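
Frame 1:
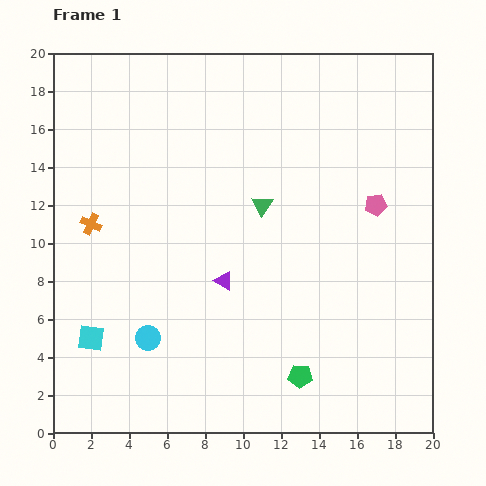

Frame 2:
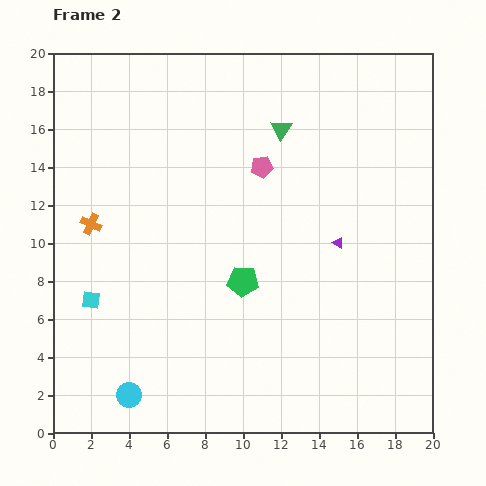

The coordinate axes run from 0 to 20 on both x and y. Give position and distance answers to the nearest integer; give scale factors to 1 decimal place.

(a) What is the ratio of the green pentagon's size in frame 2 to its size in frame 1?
1.3×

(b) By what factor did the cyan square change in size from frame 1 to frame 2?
0.7×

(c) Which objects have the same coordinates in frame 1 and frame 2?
the orange cross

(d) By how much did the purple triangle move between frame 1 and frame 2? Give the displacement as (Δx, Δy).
(6, 2)

The purple triangle was at (9, 8) in frame 1 and (15, 10) in frame 2.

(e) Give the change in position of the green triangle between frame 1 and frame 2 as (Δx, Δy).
(1, 4)

The green triangle was at (11, 12) in frame 1 and (12, 16) in frame 2.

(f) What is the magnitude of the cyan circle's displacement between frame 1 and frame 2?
3

The cyan circle moved from (5, 5) to (4, 2), a distance of √(1² + 3²) ≈ 3.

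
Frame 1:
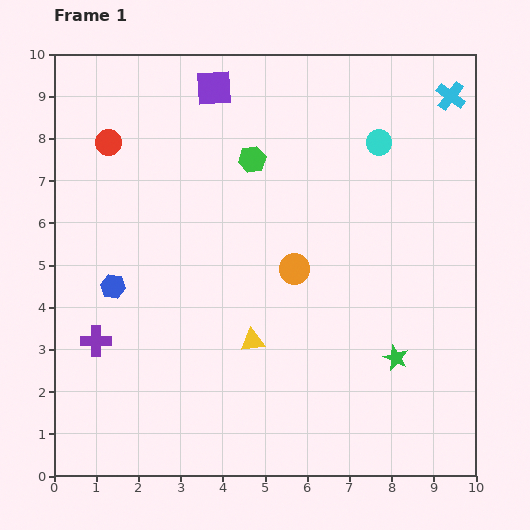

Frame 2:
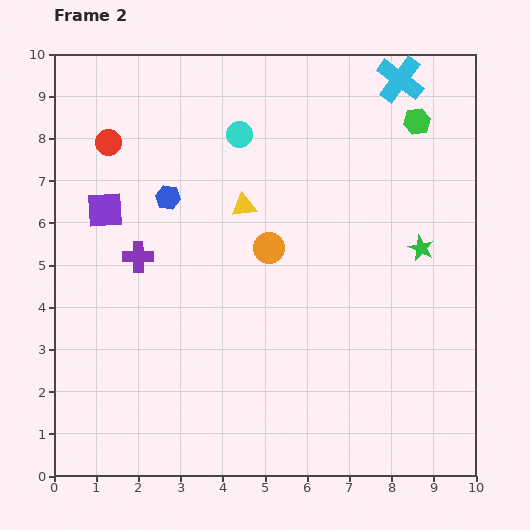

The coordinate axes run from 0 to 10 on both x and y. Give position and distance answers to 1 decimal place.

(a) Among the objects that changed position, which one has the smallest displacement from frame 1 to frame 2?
the orange circle

(moved 0.8)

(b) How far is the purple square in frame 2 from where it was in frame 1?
3.9

The purple square moved from (3.8, 9.2) to (1.2, 6.3), a distance of √(2.6² + 2.9²) ≈ 3.9.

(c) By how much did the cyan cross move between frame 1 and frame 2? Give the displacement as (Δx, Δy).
(-1.2, 0.4)

The cyan cross was at (9.4, 9.0) in frame 1 and (8.2, 9.4) in frame 2.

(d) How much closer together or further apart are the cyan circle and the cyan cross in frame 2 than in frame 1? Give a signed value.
+2.0

Distance in frame 1: 2.0. Distance in frame 2: 4.0.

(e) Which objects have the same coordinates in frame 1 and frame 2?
the red circle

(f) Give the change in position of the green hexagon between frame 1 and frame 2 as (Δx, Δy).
(3.9, 0.9)

The green hexagon was at (4.7, 7.5) in frame 1 and (8.6, 8.4) in frame 2.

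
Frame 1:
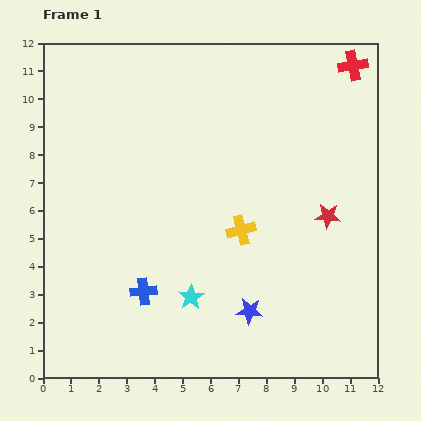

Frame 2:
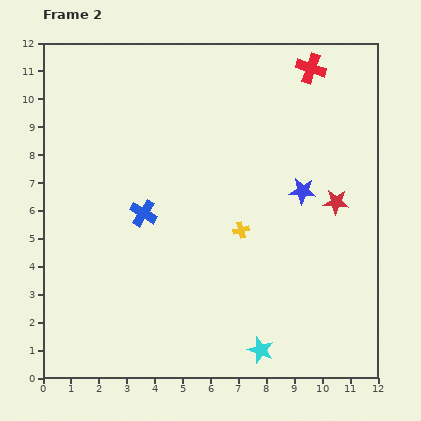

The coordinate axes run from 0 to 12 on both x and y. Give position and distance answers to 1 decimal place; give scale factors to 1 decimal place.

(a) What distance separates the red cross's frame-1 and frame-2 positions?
1.5

The red cross moved from (11.1, 11.2) to (9.6, 11.1), a distance of √(1.5² + 0.1²) ≈ 1.5.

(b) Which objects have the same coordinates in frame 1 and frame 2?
the yellow cross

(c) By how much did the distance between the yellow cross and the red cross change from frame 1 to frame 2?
-0.8

Distance in frame 1: 7.1. Distance in frame 2: 6.3.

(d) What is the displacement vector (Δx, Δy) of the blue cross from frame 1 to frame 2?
(0.0, 2.8)

The blue cross was at (3.6, 3.1) in frame 1 and (3.6, 5.9) in frame 2.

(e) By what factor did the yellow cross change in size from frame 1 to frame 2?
0.6×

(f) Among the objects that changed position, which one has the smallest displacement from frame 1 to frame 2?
the red star

(moved 0.6)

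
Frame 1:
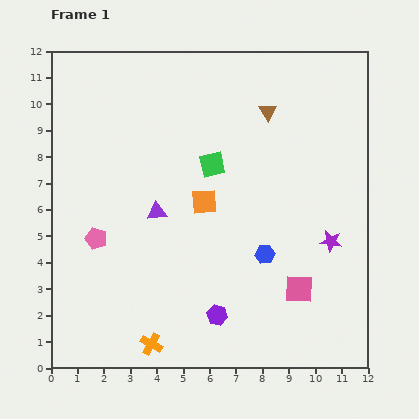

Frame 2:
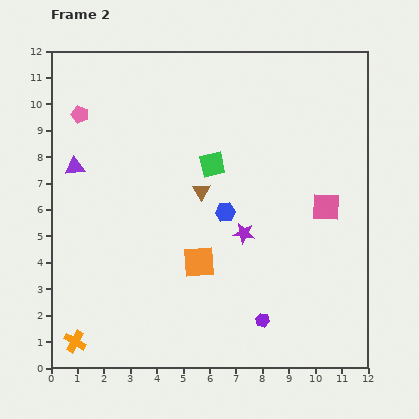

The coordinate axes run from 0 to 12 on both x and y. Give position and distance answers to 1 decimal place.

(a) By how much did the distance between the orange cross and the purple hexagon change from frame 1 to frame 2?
+4.4

Distance in frame 1: 2.7. Distance in frame 2: 7.1.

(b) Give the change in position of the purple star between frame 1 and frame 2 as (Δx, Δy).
(-3.3, 0.3)

The purple star was at (10.6, 4.8) in frame 1 and (7.3, 5.1) in frame 2.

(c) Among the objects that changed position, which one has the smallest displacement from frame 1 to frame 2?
the purple hexagon

(moved 1.7)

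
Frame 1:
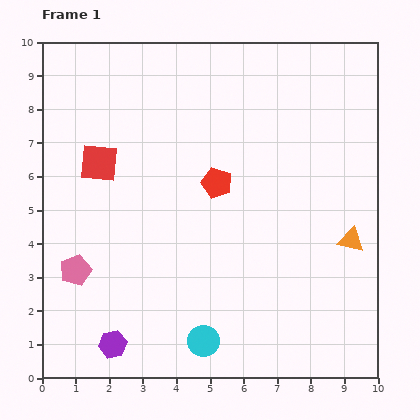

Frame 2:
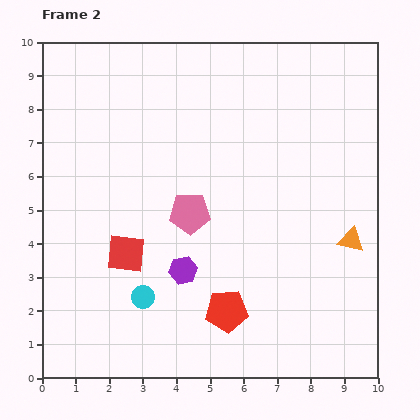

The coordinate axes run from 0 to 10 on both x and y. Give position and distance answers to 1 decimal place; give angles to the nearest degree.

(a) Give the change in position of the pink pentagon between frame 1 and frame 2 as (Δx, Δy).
(3.4, 1.7)

The pink pentagon was at (1.0, 3.2) in frame 1 and (4.4, 4.9) in frame 2.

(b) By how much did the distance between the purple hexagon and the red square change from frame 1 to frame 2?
-3.6

Distance in frame 1: 5.4. Distance in frame 2: 1.8.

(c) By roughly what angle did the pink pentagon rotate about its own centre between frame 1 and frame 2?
20° clockwise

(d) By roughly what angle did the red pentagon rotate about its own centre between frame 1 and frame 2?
23° counter-clockwise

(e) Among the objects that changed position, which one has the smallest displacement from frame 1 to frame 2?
the cyan circle

(moved 2.2)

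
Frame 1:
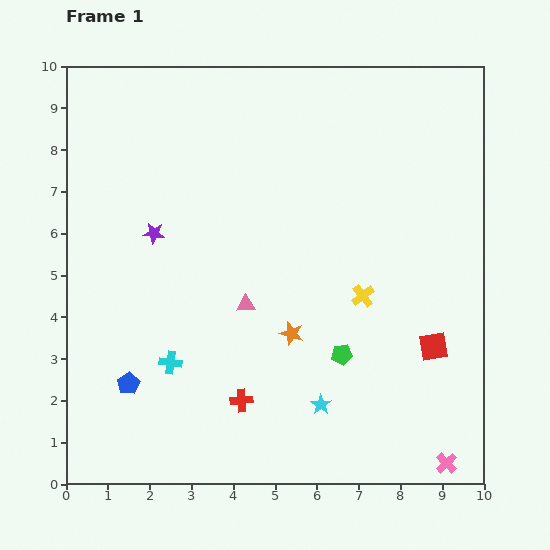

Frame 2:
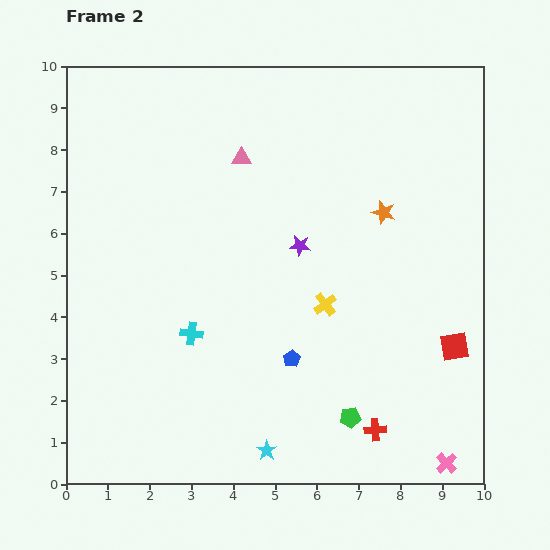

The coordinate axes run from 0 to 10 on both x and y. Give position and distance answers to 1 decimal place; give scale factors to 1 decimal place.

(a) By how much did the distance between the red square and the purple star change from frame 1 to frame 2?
-2.8

Distance in frame 1: 7.2. Distance in frame 2: 4.4.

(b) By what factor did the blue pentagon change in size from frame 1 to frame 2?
0.8×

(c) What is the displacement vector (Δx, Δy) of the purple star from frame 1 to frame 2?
(3.5, -0.3)

The purple star was at (2.1, 6.0) in frame 1 and (5.6, 5.7) in frame 2.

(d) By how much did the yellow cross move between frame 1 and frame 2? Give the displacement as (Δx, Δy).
(-0.9, -0.2)

The yellow cross was at (7.1, 4.5) in frame 1 and (6.2, 4.3) in frame 2.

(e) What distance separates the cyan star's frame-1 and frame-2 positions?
1.7

The cyan star moved from (6.1, 1.9) to (4.8, 0.8), a distance of √(1.3² + 1.1²) ≈ 1.7.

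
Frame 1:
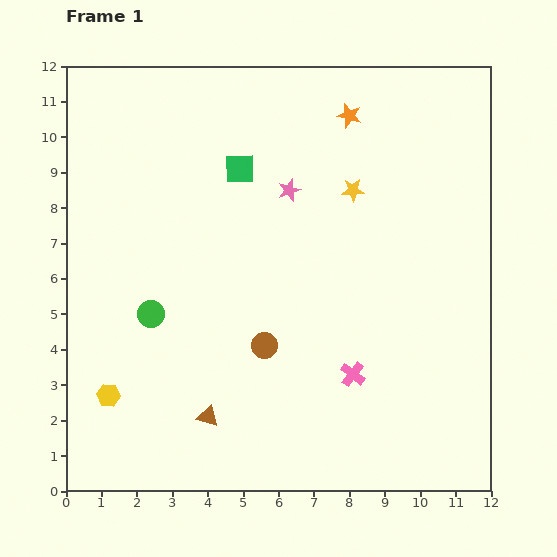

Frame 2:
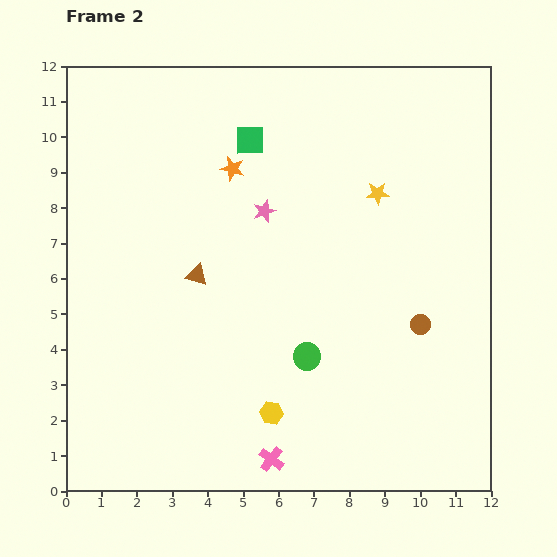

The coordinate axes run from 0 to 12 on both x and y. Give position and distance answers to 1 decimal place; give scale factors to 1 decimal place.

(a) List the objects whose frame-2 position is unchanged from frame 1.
none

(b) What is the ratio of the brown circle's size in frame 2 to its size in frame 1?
0.8×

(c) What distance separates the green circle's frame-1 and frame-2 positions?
4.6

The green circle moved from (2.4, 5.0) to (6.8, 3.8), a distance of √(4.4² + 1.2²) ≈ 4.6.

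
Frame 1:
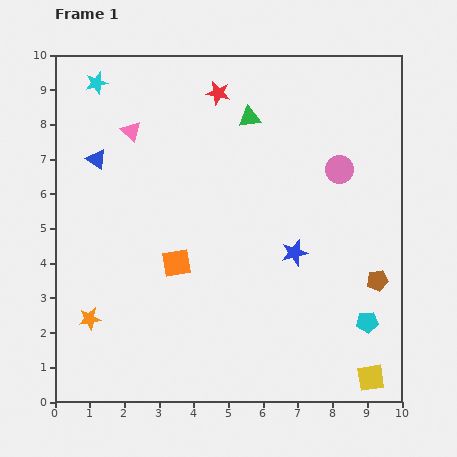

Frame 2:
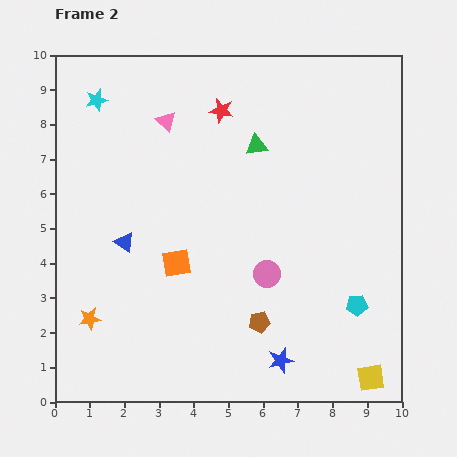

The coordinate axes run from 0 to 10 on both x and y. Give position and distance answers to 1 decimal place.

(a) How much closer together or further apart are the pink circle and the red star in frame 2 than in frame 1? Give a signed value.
+0.8

Distance in frame 1: 4.1. Distance in frame 2: 4.9.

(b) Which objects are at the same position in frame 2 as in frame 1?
the orange star, the yellow square, the orange square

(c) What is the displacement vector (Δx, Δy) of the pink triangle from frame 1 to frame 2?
(1.0, 0.3)

The pink triangle was at (2.2, 7.8) in frame 1 and (3.2, 8.1) in frame 2.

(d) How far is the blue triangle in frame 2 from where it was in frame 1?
2.5

The blue triangle moved from (1.2, 7.0) to (2.0, 4.6), a distance of √(0.8² + 2.4²) ≈ 2.5.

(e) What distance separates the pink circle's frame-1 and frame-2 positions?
3.7

The pink circle moved from (8.2, 6.7) to (6.1, 3.7), a distance of √(2.1² + 3.0²) ≈ 3.7.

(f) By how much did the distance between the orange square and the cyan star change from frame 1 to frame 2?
-0.5

Distance in frame 1: 5.7. Distance in frame 2: 5.2.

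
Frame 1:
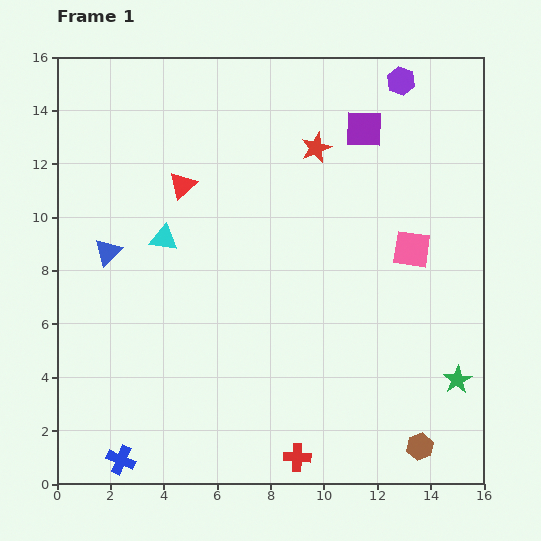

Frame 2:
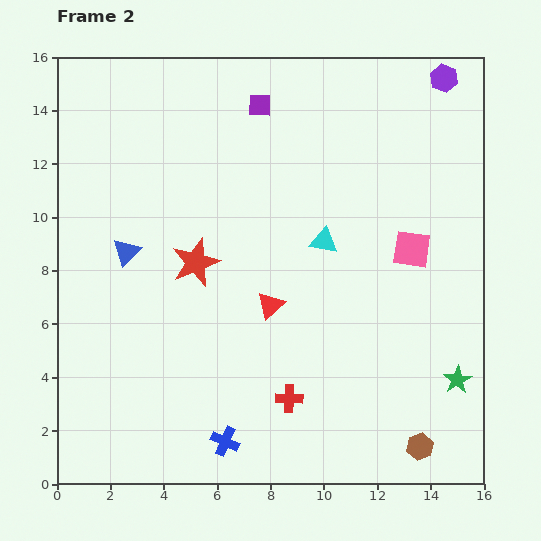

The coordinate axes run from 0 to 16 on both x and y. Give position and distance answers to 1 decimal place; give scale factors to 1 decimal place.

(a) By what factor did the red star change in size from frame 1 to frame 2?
1.6×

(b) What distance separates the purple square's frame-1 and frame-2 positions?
4.0

The purple square moved from (11.5, 13.3) to (7.6, 14.2), a distance of √(3.9² + 0.9²) ≈ 4.0.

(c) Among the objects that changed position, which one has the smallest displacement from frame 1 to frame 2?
the blue triangle

(moved 0.7)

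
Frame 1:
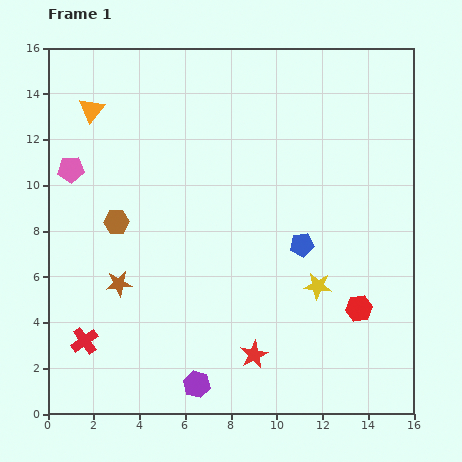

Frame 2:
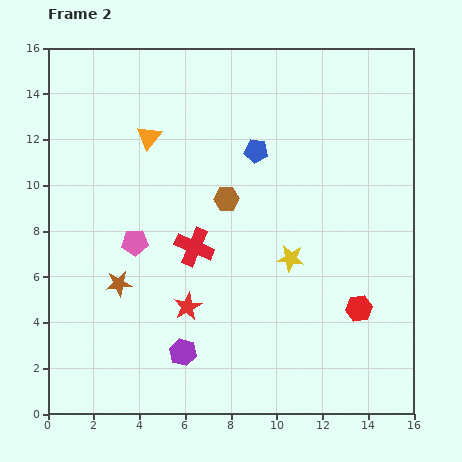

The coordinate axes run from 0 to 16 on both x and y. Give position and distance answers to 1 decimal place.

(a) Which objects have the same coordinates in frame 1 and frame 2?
the brown star, the red hexagon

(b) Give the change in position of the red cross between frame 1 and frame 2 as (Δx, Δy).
(4.8, 4.1)

The red cross was at (1.6, 3.2) in frame 1 and (6.4, 7.3) in frame 2.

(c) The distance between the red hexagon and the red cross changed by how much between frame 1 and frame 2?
-4.4

Distance in frame 1: 12.1. Distance in frame 2: 7.7.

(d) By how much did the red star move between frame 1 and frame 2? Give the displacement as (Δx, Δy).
(-2.9, 2.1)

The red star was at (9.0, 2.6) in frame 1 and (6.1, 4.7) in frame 2.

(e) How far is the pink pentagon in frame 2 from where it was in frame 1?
4.3

The pink pentagon moved from (1.0, 10.7) to (3.8, 7.5), a distance of √(2.8² + 3.2²) ≈ 4.3.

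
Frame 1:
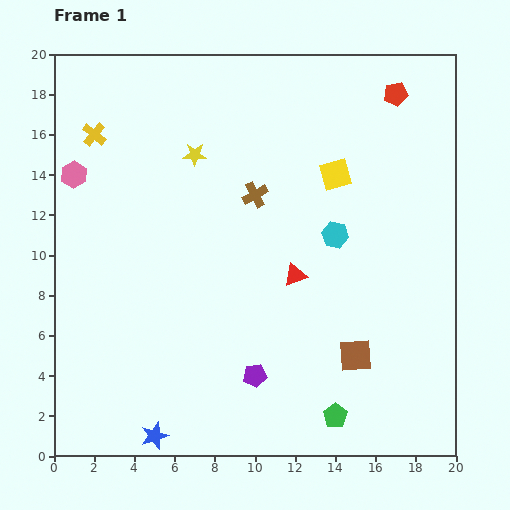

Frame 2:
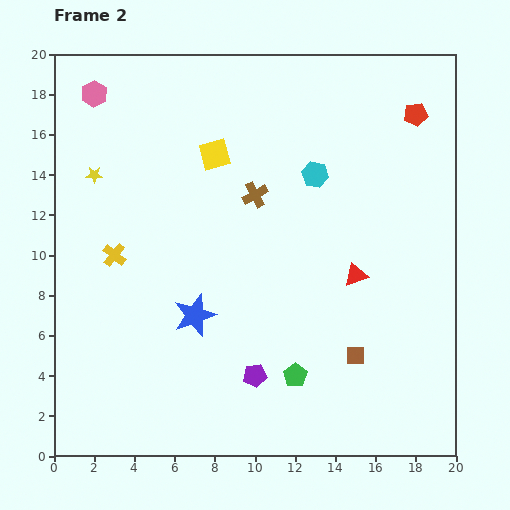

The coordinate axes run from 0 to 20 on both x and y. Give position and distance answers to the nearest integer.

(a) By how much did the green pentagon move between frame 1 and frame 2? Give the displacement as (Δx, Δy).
(-2, 2)

The green pentagon was at (14, 2) in frame 1 and (12, 4) in frame 2.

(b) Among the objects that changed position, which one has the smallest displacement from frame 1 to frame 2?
the red pentagon

(moved 1)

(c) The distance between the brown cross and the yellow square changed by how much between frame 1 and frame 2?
-1

Distance in frame 1: 4. Distance in frame 2: 3.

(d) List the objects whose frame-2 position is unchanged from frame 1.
the brown square, the purple pentagon, the brown cross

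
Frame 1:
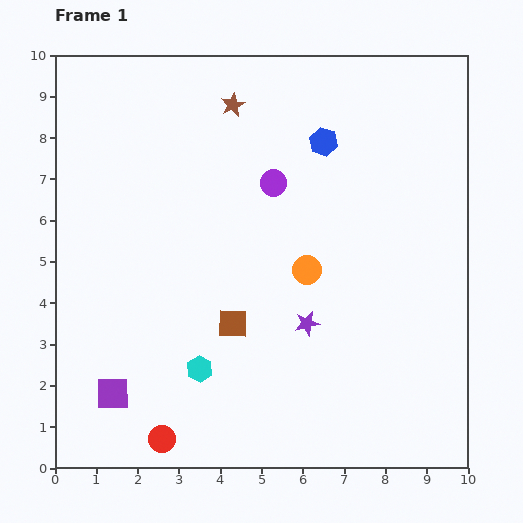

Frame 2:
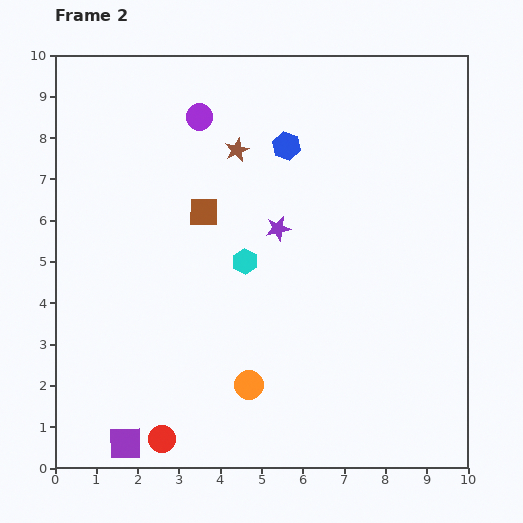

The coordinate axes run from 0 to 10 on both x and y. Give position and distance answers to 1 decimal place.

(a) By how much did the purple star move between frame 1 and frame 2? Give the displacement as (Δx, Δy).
(-0.7, 2.3)

The purple star was at (6.1, 3.5) in frame 1 and (5.4, 5.8) in frame 2.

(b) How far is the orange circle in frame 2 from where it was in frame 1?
3.1

The orange circle moved from (6.1, 4.8) to (4.7, 2.0), a distance of √(1.4² + 2.8²) ≈ 3.1.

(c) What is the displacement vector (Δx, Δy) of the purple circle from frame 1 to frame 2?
(-1.8, 1.6)

The purple circle was at (5.3, 6.9) in frame 1 and (3.5, 8.5) in frame 2.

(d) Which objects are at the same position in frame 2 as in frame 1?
the red circle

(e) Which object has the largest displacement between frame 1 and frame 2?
the orange circle

(moved 3.1; next 2.8)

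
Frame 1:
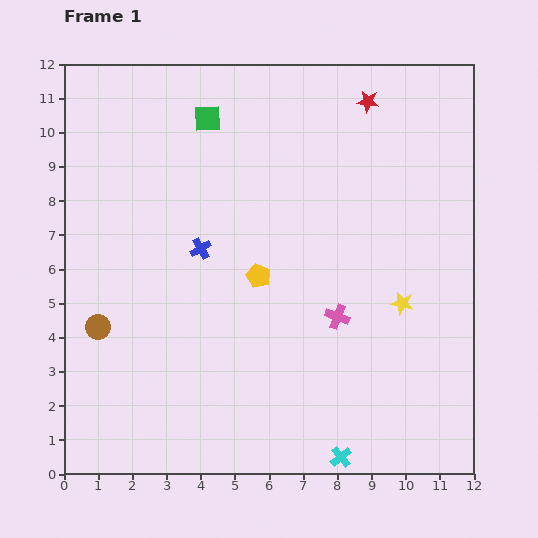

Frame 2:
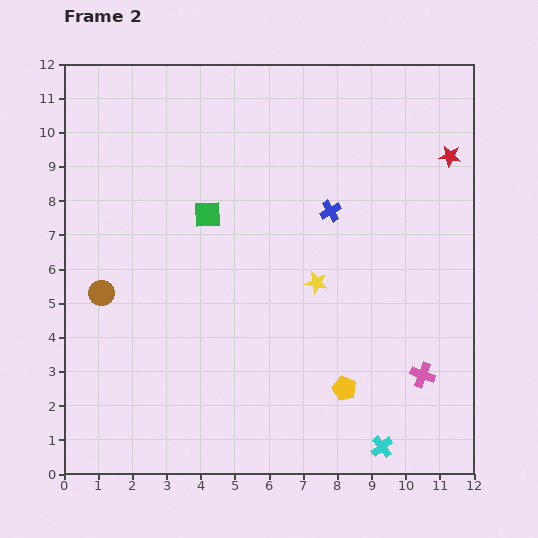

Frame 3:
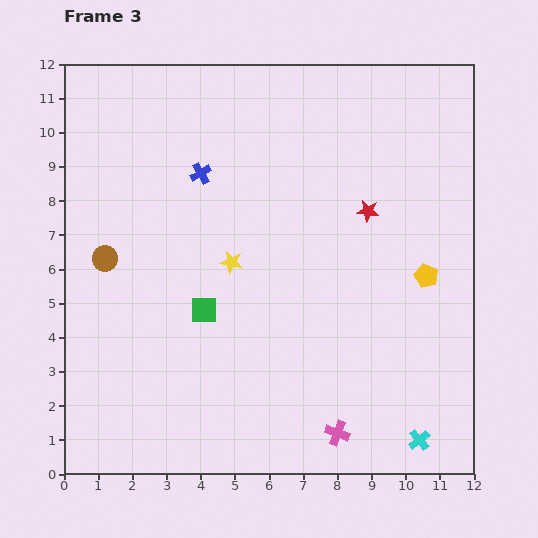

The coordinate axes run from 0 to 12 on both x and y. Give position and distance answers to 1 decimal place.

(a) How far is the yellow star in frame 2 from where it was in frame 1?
2.6

The yellow star moved from (9.9, 5.0) to (7.4, 5.6), a distance of √(2.5² + 0.6²) ≈ 2.6.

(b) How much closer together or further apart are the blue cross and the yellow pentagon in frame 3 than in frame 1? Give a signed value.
+5.3

Distance in frame 1: 1.9. Distance in frame 3: 7.2.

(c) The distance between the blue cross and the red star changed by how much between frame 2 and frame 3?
+1.2

Distance in frame 2: 3.8. Distance in frame 3: 5.0.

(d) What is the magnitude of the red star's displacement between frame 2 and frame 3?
2.9

The red star moved from (11.3, 9.3) to (8.9, 7.7), a distance of √(2.4² + 1.6²) ≈ 2.9.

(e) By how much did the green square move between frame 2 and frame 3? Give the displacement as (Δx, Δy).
(-0.1, -2.8)

The green square was at (4.2, 7.6) in frame 2 and (4.1, 4.8) in frame 3.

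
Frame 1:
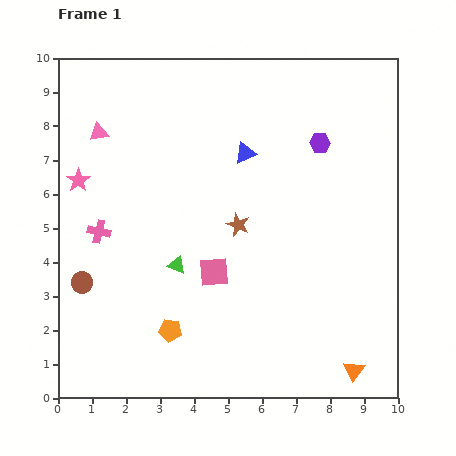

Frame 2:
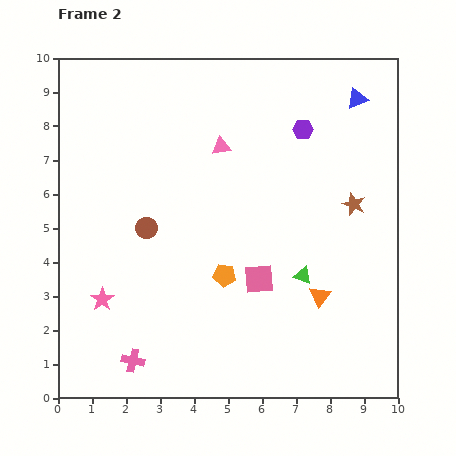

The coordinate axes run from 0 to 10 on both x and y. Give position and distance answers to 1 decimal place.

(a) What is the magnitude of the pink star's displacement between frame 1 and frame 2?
3.6

The pink star moved from (0.6, 6.4) to (1.3, 2.9), a distance of √(0.7² + 3.5²) ≈ 3.6.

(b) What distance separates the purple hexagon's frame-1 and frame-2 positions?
0.6

The purple hexagon moved from (7.7, 7.5) to (7.2, 7.9), a distance of √(0.5² + 0.4²) ≈ 0.6.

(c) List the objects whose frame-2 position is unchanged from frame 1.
none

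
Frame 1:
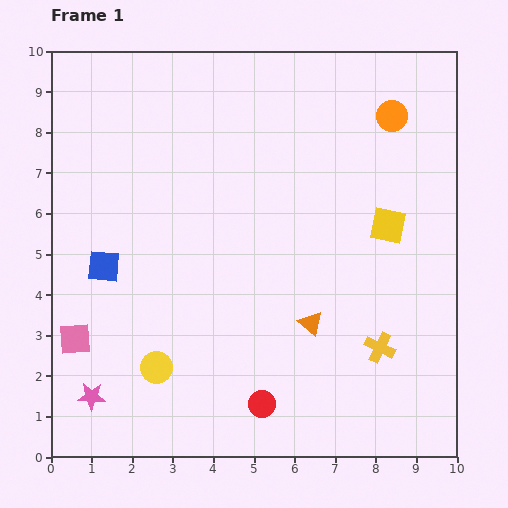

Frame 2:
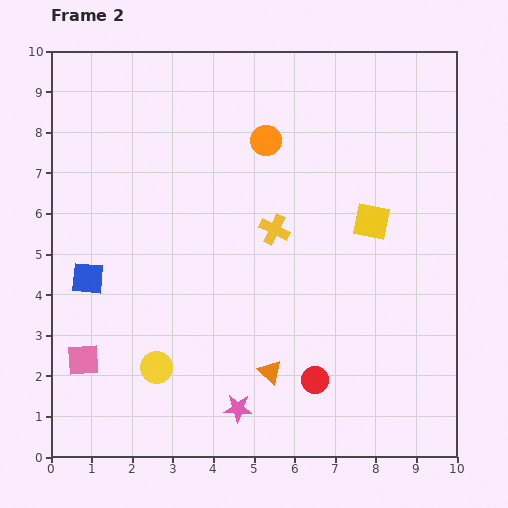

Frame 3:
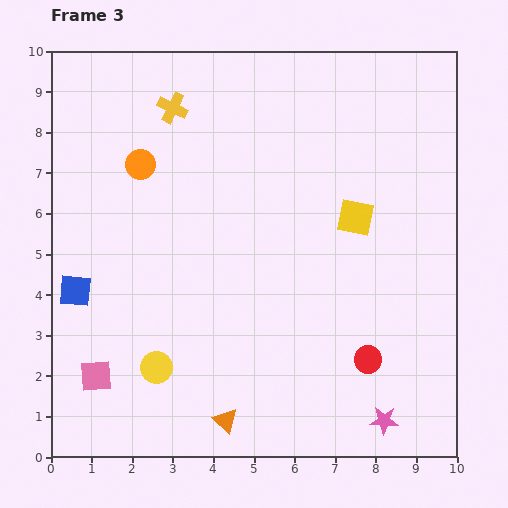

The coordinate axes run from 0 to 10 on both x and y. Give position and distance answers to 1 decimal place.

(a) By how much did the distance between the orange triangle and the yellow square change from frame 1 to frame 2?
+1.4

Distance in frame 1: 3.1. Distance in frame 2: 4.5.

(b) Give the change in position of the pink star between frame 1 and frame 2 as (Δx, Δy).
(3.6, -0.3)

The pink star was at (1.0, 1.5) in frame 1 and (4.6, 1.2) in frame 2.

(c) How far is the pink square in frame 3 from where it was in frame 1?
1.0

The pink square moved from (0.6, 2.9) to (1.1, 2.0), a distance of √(0.5² + 0.9²) ≈ 1.0.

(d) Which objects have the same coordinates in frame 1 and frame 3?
the yellow circle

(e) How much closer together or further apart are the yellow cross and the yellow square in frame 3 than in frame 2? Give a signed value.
+2.8

Distance in frame 2: 2.4. Distance in frame 3: 5.2.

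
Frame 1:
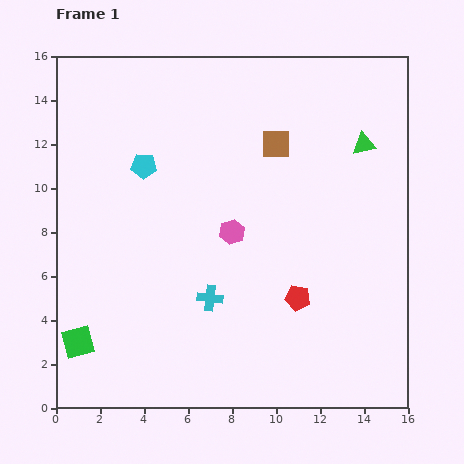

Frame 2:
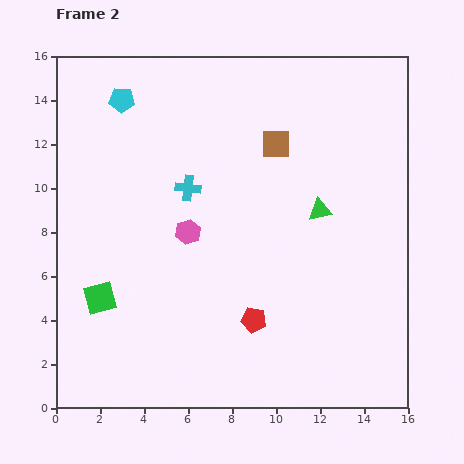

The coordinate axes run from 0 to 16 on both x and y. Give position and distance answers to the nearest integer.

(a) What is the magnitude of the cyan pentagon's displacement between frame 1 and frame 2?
3

The cyan pentagon moved from (4, 11) to (3, 14), a distance of √(1² + 3²) ≈ 3.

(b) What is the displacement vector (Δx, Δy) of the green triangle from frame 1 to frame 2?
(-2, -3)

The green triangle was at (14, 12) in frame 1 and (12, 9) in frame 2.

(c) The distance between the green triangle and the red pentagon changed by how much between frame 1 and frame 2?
-2

Distance in frame 1: 8. Distance in frame 2: 6.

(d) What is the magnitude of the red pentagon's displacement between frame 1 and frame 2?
2

The red pentagon moved from (11, 5) to (9, 4), a distance of √(2² + 1²) ≈ 2.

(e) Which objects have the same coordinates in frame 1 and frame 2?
the brown square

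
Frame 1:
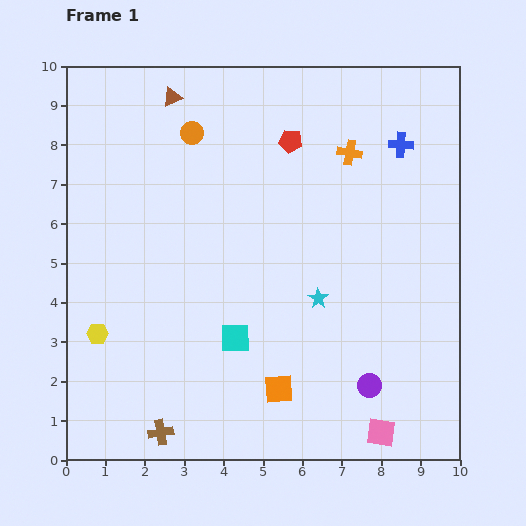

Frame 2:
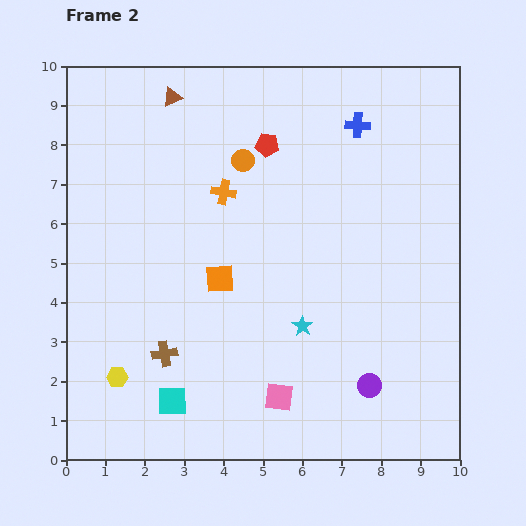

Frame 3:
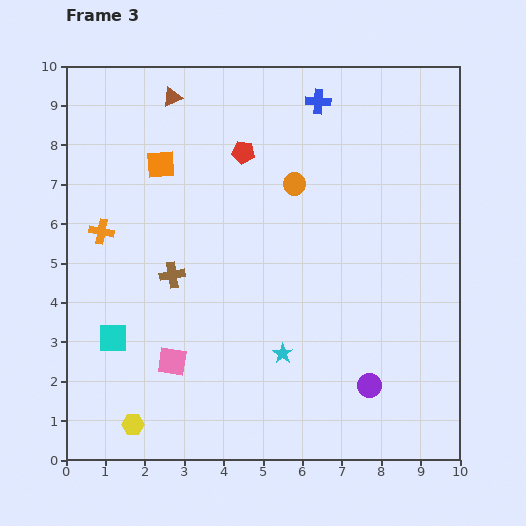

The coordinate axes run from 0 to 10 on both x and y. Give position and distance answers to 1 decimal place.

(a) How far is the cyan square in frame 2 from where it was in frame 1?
2.3

The cyan square moved from (4.3, 3.1) to (2.7, 1.5), a distance of √(1.6² + 1.6²) ≈ 2.3.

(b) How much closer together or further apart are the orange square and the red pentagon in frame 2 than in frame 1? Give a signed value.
-2.7

Distance in frame 1: 6.3. Distance in frame 2: 3.6.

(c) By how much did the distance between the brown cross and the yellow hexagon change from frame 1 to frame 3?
+0.9

Distance in frame 1: 3.0. Distance in frame 3: 3.9.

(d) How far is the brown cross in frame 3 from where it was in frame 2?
2.0

The brown cross moved from (2.5, 2.7) to (2.7, 4.7), a distance of √(0.2² + 2.0²) ≈ 2.0.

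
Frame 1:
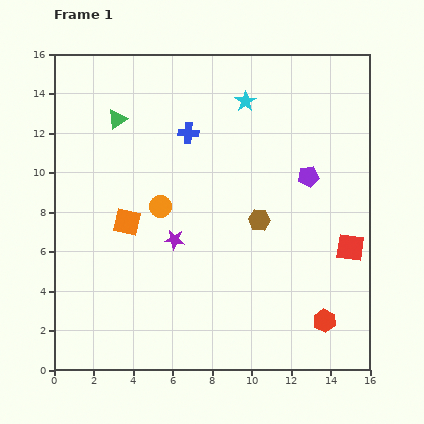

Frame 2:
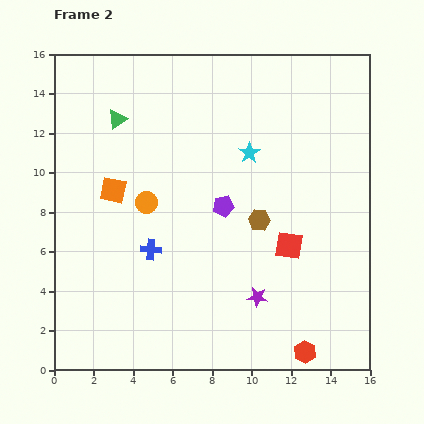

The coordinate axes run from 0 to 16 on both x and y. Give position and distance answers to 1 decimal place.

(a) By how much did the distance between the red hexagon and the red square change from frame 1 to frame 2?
+1.6

Distance in frame 1: 3.9. Distance in frame 2: 5.5.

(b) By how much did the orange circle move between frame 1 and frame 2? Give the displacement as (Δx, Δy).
(-0.7, 0.2)

The orange circle was at (5.4, 8.3) in frame 1 and (4.7, 8.5) in frame 2.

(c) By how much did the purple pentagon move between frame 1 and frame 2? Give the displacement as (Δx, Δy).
(-4.3, -1.5)

The purple pentagon was at (12.9, 9.8) in frame 1 and (8.6, 8.3) in frame 2.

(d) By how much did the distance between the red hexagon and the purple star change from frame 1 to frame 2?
-4.9

Distance in frame 1: 8.6. Distance in frame 2: 3.7.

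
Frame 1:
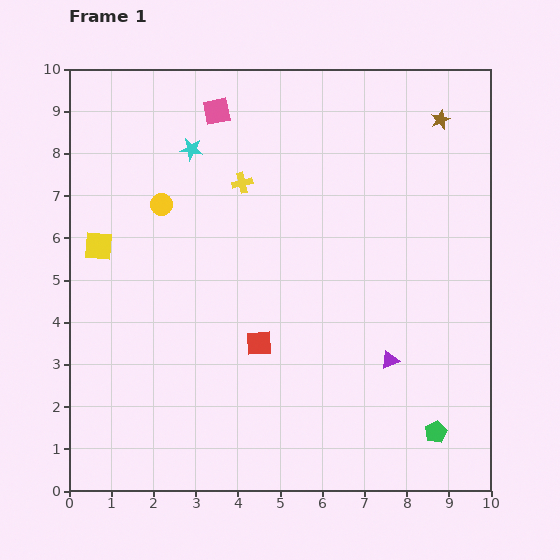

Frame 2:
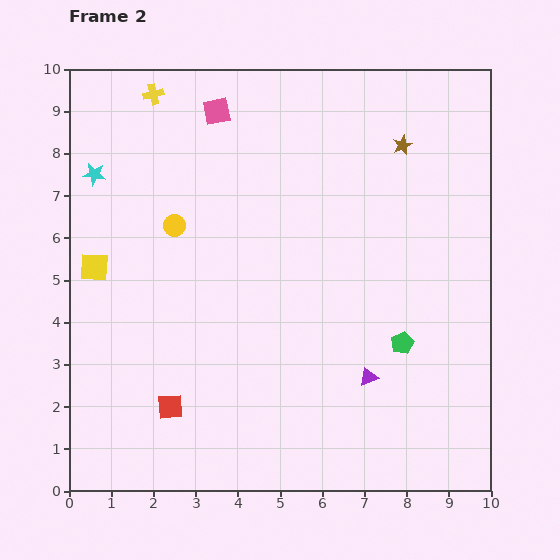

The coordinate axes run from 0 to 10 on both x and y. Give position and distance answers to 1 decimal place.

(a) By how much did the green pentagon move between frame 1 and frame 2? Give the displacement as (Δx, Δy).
(-0.8, 2.1)

The green pentagon was at (8.7, 1.4) in frame 1 and (7.9, 3.5) in frame 2.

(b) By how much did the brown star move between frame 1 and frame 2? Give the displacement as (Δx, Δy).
(-0.9, -0.6)

The brown star was at (8.8, 8.8) in frame 1 and (7.9, 8.2) in frame 2.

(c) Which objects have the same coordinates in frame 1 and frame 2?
the pink square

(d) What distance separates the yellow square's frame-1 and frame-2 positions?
0.5

The yellow square moved from (0.7, 5.8) to (0.6, 5.3), a distance of √(0.1² + 0.5²) ≈ 0.5.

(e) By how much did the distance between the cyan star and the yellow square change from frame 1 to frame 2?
-1.0

Distance in frame 1: 3.2. Distance in frame 2: 2.2.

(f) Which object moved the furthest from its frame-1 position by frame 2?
the yellow cross

(moved 3.0; next 2.6)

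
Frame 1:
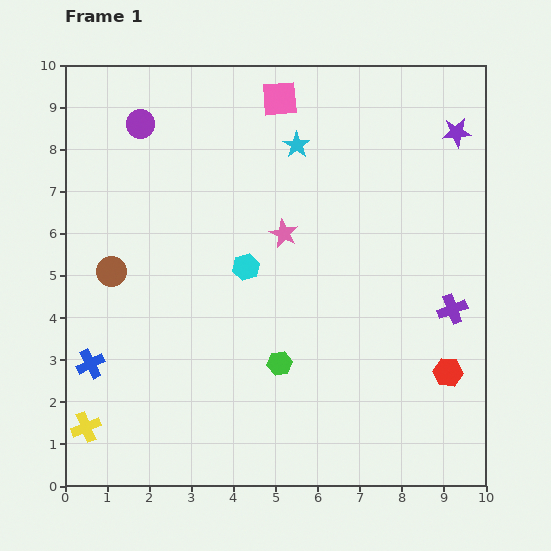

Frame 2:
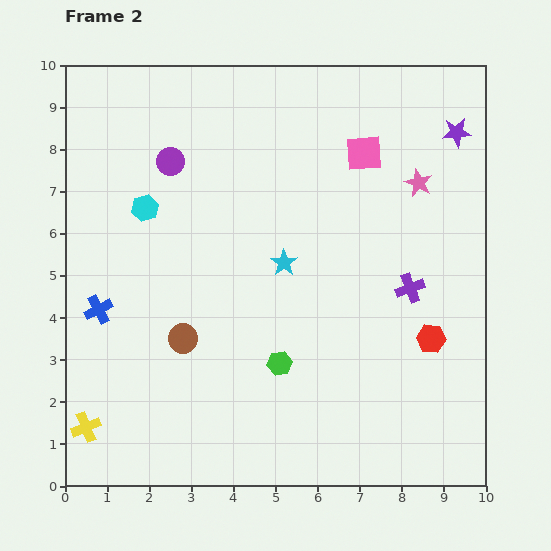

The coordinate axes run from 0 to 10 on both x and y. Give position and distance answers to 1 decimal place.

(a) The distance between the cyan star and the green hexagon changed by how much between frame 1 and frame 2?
-2.8

Distance in frame 1: 5.2. Distance in frame 2: 2.4.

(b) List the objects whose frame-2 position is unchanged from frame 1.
the yellow cross, the green hexagon, the purple star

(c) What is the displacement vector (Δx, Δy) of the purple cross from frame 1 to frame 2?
(-1.0, 0.5)

The purple cross was at (9.2, 4.2) in frame 1 and (8.2, 4.7) in frame 2.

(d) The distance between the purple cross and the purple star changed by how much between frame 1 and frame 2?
-0.3

Distance in frame 1: 4.2. Distance in frame 2: 3.9.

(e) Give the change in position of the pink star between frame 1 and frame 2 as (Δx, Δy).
(3.2, 1.2)

The pink star was at (5.2, 6.0) in frame 1 and (8.4, 7.2) in frame 2.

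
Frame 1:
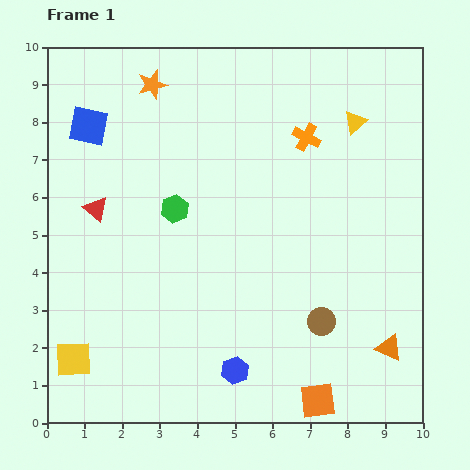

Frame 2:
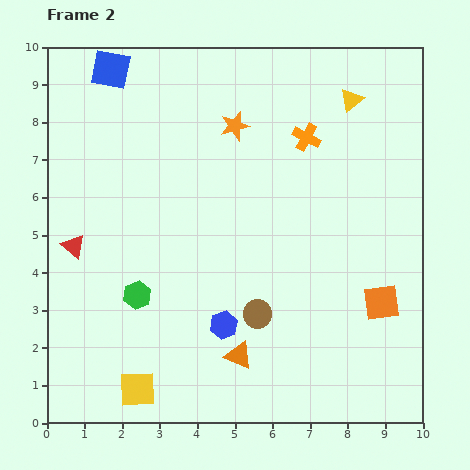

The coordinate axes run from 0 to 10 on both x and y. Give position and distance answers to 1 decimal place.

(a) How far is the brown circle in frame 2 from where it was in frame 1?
1.7

The brown circle moved from (7.3, 2.7) to (5.6, 2.9), a distance of √(1.7² + 0.2²) ≈ 1.7.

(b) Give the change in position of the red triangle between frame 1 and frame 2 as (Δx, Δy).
(-0.6, -1.0)

The red triangle was at (1.3, 5.7) in frame 1 and (0.7, 4.7) in frame 2.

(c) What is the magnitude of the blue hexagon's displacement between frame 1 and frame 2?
1.2

The blue hexagon moved from (5.0, 1.4) to (4.7, 2.6), a distance of √(0.3² + 1.2²) ≈ 1.2.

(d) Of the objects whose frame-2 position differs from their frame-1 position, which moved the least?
the yellow triangle

(moved 0.6)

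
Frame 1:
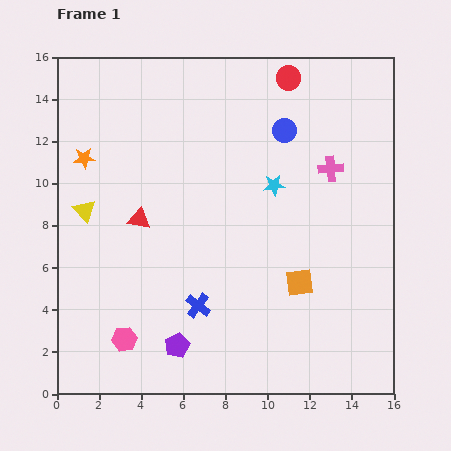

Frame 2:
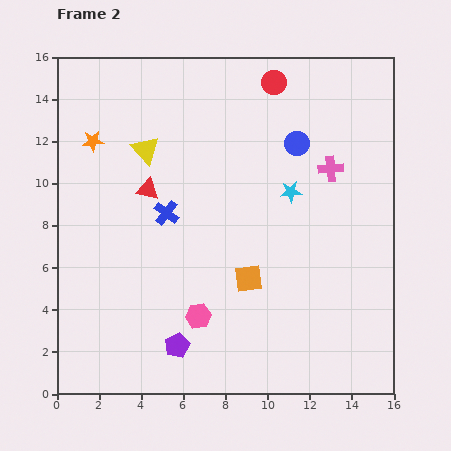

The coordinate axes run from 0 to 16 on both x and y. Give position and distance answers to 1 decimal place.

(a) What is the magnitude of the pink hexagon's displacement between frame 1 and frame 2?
3.7

The pink hexagon moved from (3.2, 2.6) to (6.7, 3.7), a distance of √(3.5² + 1.1²) ≈ 3.7.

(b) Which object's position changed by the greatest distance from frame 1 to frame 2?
the blue cross

(moved 4.6; next 4.1)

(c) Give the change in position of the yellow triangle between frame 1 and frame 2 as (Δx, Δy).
(2.9, 2.9)

The yellow triangle was at (1.3, 8.7) in frame 1 and (4.2, 11.6) in frame 2.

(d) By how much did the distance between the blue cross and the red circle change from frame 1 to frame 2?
-3.6

Distance in frame 1: 11.6. Distance in frame 2: 8.0.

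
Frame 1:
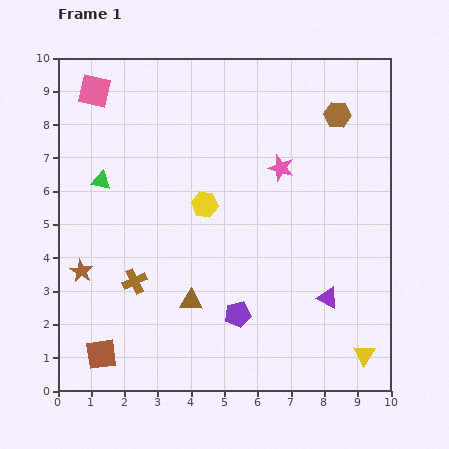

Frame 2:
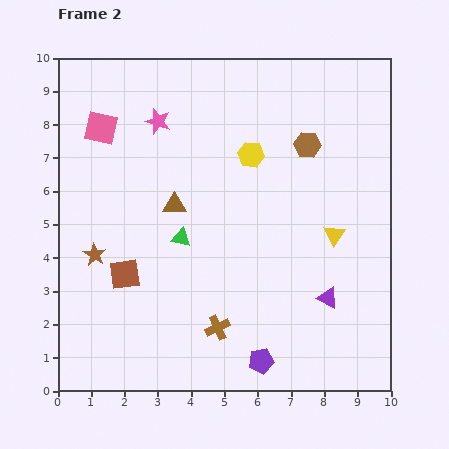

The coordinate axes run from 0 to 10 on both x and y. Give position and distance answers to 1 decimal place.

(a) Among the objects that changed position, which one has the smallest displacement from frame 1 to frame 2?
the brown star

(moved 0.6)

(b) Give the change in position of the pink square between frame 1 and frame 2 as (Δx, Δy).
(0.2, -1.1)

The pink square was at (1.1, 9.0) in frame 1 and (1.3, 7.9) in frame 2.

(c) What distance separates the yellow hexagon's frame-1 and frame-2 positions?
2.1

The yellow hexagon moved from (4.4, 5.6) to (5.8, 7.1), a distance of √(1.4² + 1.5²) ≈ 2.1.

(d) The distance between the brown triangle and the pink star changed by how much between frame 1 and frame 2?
-2.3

Distance in frame 1: 4.8. Distance in frame 2: 2.5.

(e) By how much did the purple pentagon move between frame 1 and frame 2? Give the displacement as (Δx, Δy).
(0.7, -1.4)

The purple pentagon was at (5.4, 2.3) in frame 1 and (6.1, 0.9) in frame 2.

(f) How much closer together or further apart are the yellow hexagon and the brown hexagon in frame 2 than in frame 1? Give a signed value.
-3.1

Distance in frame 1: 4.8. Distance in frame 2: 1.7.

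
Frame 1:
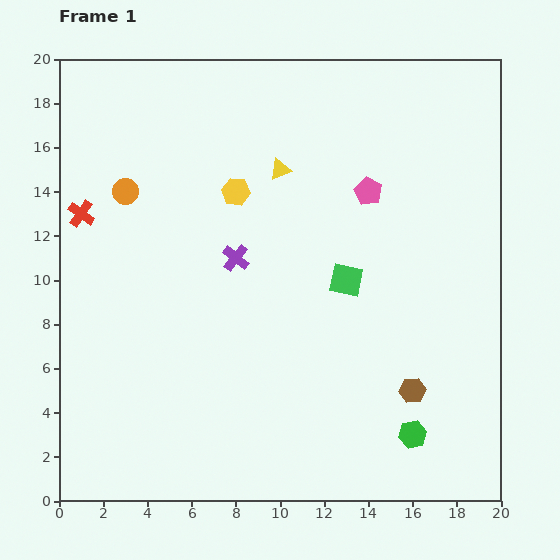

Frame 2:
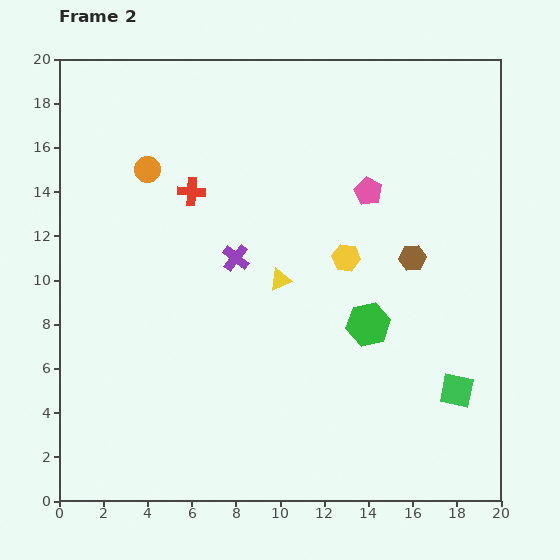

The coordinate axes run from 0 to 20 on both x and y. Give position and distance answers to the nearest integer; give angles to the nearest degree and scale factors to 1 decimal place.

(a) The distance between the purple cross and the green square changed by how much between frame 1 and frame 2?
+7

Distance in frame 1: 5. Distance in frame 2: 12.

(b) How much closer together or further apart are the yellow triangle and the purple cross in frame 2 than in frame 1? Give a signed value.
-2

Distance in frame 1: 4. Distance in frame 2: 2.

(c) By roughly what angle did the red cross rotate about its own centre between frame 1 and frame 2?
31° counter-clockwise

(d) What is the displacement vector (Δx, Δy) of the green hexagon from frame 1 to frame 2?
(-2, 5)

The green hexagon was at (16, 3) in frame 1 and (14, 8) in frame 2.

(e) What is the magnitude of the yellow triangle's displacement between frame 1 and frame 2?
5

The yellow triangle moved from (10, 15) to (10, 10), a distance of √(0² + 5²) ≈ 5.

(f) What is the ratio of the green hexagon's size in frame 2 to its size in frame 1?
1.6×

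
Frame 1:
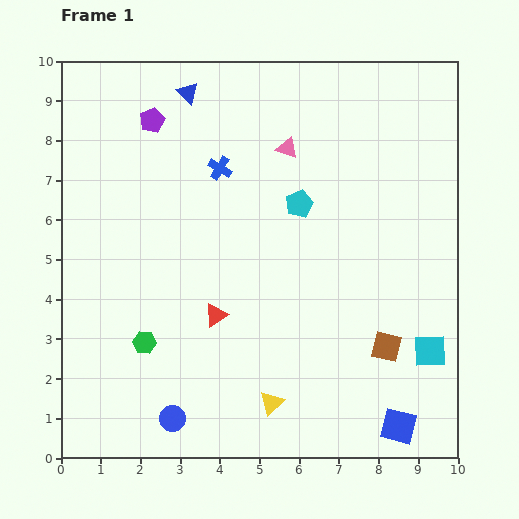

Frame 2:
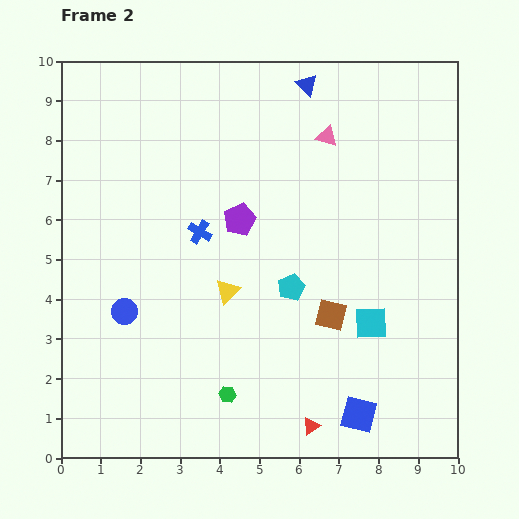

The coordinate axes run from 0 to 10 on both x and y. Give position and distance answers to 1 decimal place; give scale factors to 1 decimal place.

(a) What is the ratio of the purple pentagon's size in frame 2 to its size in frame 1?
1.3×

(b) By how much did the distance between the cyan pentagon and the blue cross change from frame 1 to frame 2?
+0.5

Distance in frame 1: 2.2. Distance in frame 2: 2.7.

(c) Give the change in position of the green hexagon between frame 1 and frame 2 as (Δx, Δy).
(2.1, -1.3)

The green hexagon was at (2.1, 2.9) in frame 1 and (4.2, 1.6) in frame 2.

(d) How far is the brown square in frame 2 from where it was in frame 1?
1.6

The brown square moved from (8.2, 2.8) to (6.8, 3.6), a distance of √(1.4² + 0.8²) ≈ 1.6.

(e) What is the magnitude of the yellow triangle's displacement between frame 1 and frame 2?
3.0

The yellow triangle moved from (5.3, 1.4) to (4.2, 4.2), a distance of √(1.1² + 2.8²) ≈ 3.0.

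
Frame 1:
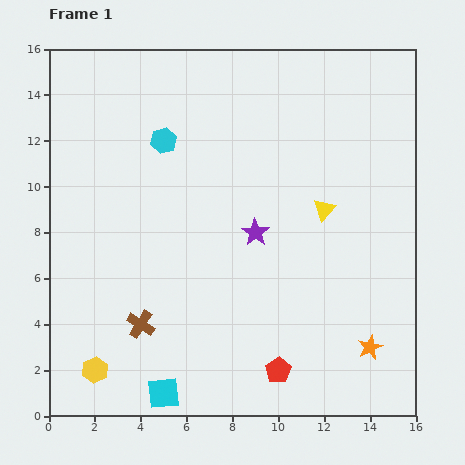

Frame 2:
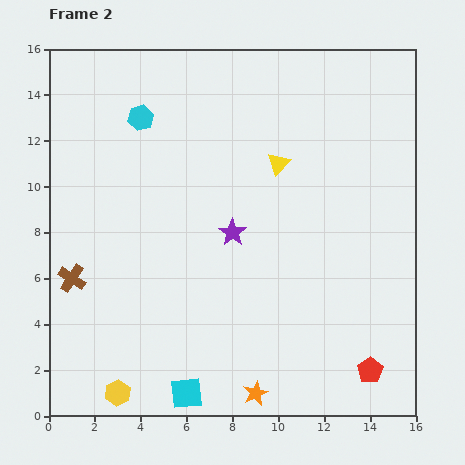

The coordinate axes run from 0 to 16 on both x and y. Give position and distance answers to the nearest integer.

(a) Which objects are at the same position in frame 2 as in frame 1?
none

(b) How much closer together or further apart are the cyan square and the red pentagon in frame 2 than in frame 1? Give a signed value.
+3

Distance in frame 1: 5. Distance in frame 2: 8.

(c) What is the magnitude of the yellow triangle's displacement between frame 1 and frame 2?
3

The yellow triangle moved from (12, 9) to (10, 11), a distance of √(2² + 2²) ≈ 3.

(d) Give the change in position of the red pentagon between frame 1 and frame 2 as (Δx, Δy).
(4, 0)

The red pentagon was at (10, 2) in frame 1 and (14, 2) in frame 2.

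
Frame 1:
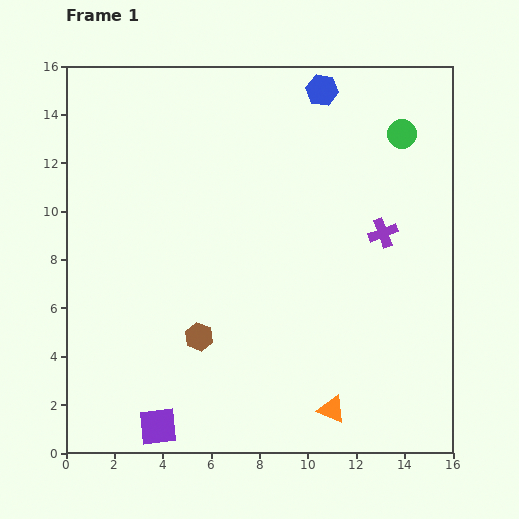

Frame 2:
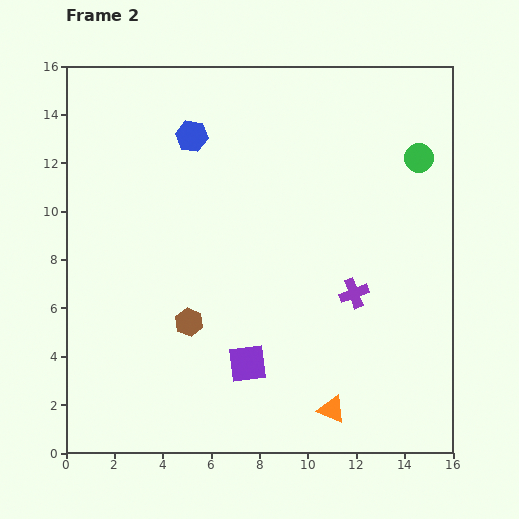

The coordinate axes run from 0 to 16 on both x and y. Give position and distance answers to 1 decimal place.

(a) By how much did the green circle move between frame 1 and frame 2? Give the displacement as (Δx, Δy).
(0.7, -1.0)

The green circle was at (13.9, 13.2) in frame 1 and (14.6, 12.2) in frame 2.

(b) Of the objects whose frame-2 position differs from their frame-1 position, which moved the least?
the brown hexagon

(moved 0.7)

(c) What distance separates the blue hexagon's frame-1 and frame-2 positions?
5.7

The blue hexagon moved from (10.6, 15.0) to (5.2, 13.1), a distance of √(5.4² + 1.9²) ≈ 5.7.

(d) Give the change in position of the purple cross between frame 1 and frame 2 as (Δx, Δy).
(-1.2, -2.5)

The purple cross was at (13.1, 9.1) in frame 1 and (11.9, 6.6) in frame 2.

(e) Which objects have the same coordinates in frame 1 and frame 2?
the orange triangle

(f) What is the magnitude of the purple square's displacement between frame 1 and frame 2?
4.5

The purple square moved from (3.8, 1.1) to (7.5, 3.7), a distance of √(3.7² + 2.6²) ≈ 4.5.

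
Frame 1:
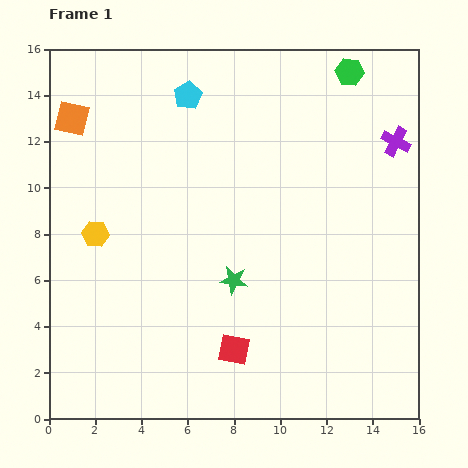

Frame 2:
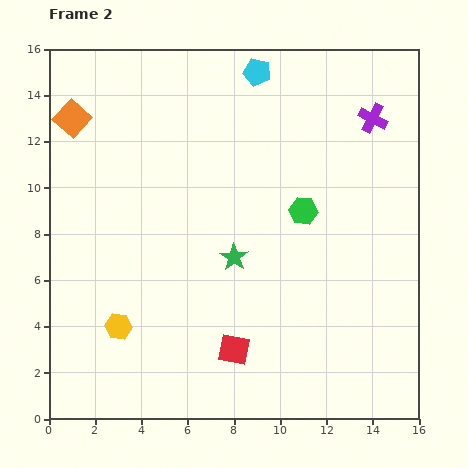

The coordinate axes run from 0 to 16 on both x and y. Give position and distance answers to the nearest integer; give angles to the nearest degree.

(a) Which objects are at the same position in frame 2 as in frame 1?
the red square, the orange square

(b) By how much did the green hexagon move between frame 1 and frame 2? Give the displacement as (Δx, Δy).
(-2, -6)

The green hexagon was at (13, 15) in frame 1 and (11, 9) in frame 2.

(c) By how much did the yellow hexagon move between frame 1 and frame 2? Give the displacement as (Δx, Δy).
(1, -4)

The yellow hexagon was at (2, 8) in frame 1 and (3, 4) in frame 2.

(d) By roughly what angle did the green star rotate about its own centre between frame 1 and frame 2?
24° clockwise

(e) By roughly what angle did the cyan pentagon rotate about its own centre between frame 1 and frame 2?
28° counter-clockwise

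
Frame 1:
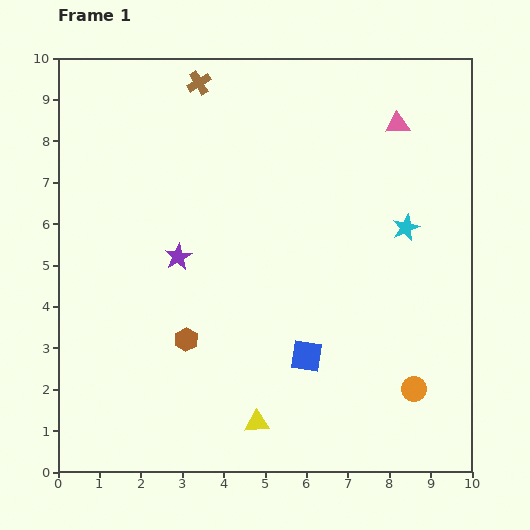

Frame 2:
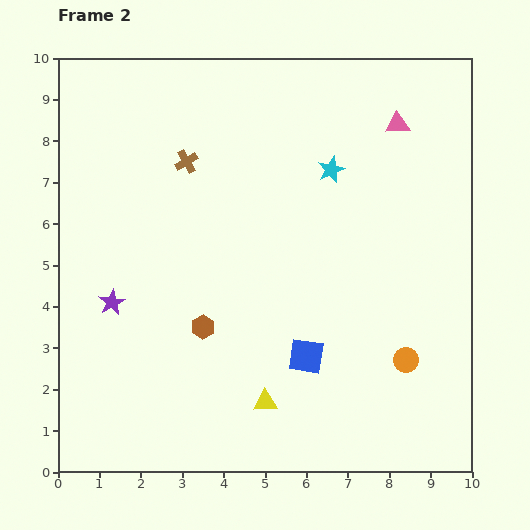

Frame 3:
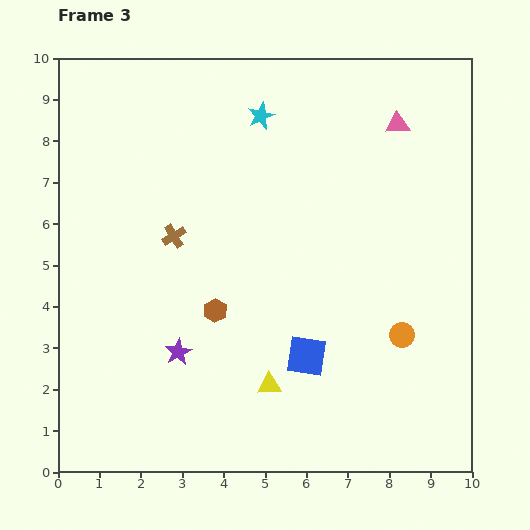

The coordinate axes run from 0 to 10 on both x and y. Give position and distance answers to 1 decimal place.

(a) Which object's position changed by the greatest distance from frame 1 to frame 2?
the cyan star

(moved 2.3; next 1.9)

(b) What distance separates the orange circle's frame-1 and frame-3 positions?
1.3

The orange circle moved from (8.6, 2.0) to (8.3, 3.3), a distance of √(0.3² + 1.3²) ≈ 1.3.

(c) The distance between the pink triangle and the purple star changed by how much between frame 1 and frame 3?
+1.4

Distance in frame 1: 6.2. Distance in frame 3: 7.6.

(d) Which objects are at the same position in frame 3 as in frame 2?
the blue square, the pink triangle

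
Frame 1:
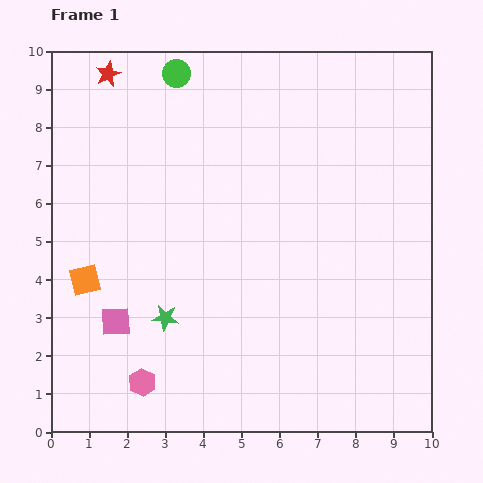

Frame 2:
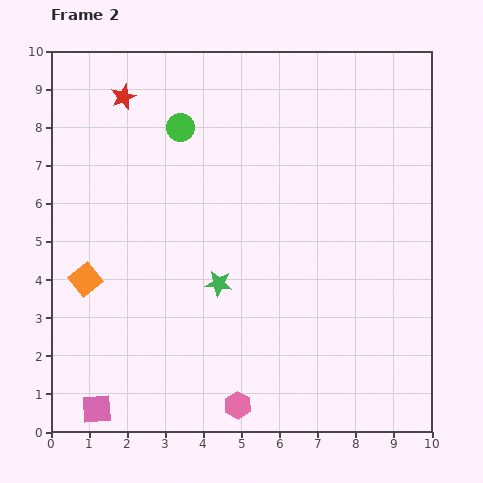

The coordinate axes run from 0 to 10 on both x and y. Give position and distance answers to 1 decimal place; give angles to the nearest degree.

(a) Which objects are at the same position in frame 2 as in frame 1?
the orange square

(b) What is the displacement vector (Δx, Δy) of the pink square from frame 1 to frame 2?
(-0.5, -2.3)

The pink square was at (1.7, 2.9) in frame 1 and (1.2, 0.6) in frame 2.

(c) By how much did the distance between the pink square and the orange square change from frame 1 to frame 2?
+2.0

Distance in frame 1: 1.4. Distance in frame 2: 3.4.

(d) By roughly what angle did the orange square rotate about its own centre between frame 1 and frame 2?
25° counter-clockwise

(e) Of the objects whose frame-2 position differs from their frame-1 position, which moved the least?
the red star

(moved 0.7)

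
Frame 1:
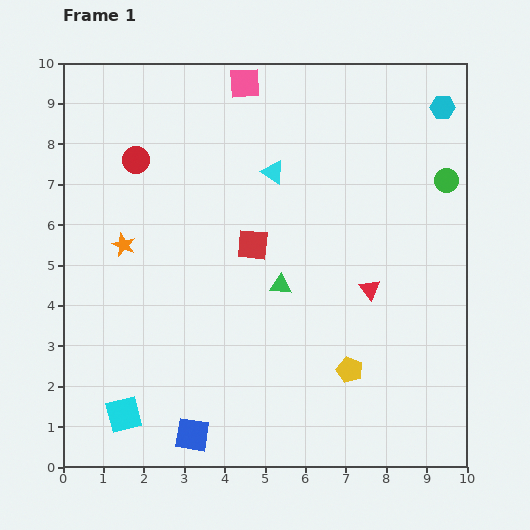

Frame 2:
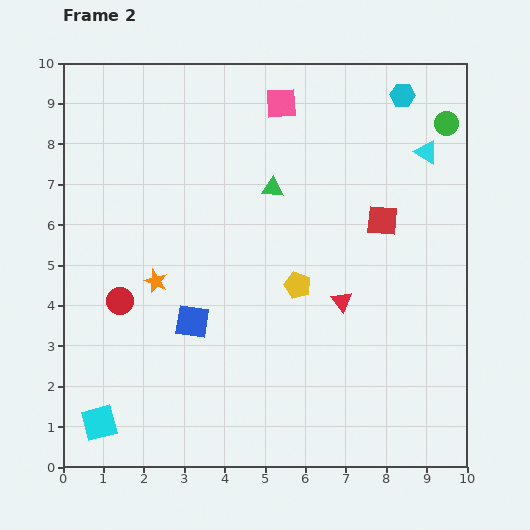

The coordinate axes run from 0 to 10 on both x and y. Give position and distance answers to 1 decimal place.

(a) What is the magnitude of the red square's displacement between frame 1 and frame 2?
3.3

The red square moved from (4.7, 5.5) to (7.9, 6.1), a distance of √(3.2² + 0.6²) ≈ 3.3.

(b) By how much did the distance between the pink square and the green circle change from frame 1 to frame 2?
-1.4

Distance in frame 1: 5.5. Distance in frame 2: 4.1.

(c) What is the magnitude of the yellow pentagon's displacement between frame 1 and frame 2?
2.5

The yellow pentagon moved from (7.1, 2.4) to (5.8, 4.5), a distance of √(1.3² + 2.1²) ≈ 2.5.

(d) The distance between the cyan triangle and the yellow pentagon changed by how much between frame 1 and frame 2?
-0.7

Distance in frame 1: 5.3. Distance in frame 2: 4.6.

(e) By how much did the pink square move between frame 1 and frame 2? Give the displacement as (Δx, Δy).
(0.9, -0.5)

The pink square was at (4.5, 9.5) in frame 1 and (5.4, 9.0) in frame 2.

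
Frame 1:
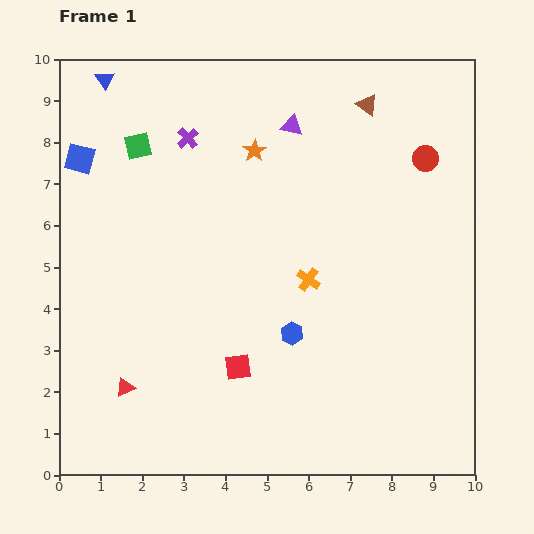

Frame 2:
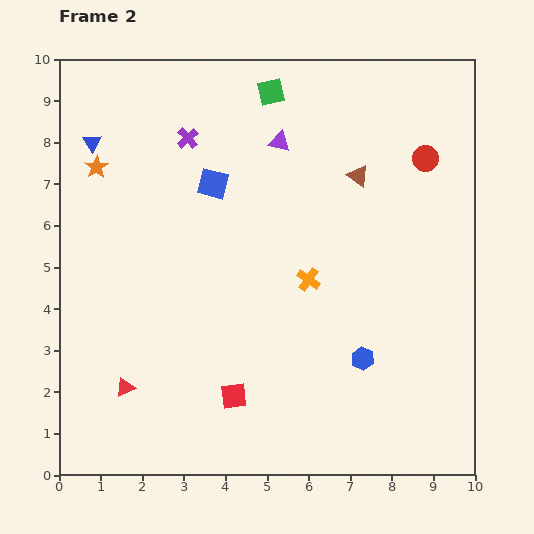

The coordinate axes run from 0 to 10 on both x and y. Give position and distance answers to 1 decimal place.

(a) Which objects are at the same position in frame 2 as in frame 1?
the red triangle, the orange cross, the purple cross, the red circle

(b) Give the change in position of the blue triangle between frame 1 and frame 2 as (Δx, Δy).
(-0.3, -1.5)

The blue triangle was at (1.1, 9.5) in frame 1 and (0.8, 8.0) in frame 2.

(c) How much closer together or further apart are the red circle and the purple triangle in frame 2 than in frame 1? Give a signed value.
+0.2

Distance in frame 1: 3.3. Distance in frame 2: 3.5.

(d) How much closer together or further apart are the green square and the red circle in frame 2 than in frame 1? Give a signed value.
-2.9

Distance in frame 1: 6.9. Distance in frame 2: 4.0.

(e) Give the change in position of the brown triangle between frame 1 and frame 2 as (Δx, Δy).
(-0.2, -1.7)

The brown triangle was at (7.4, 8.9) in frame 1 and (7.2, 7.2) in frame 2.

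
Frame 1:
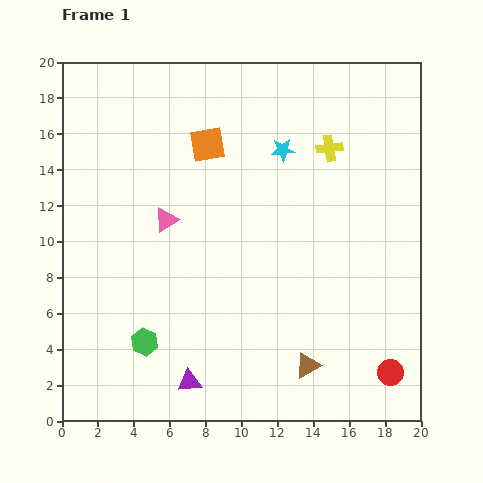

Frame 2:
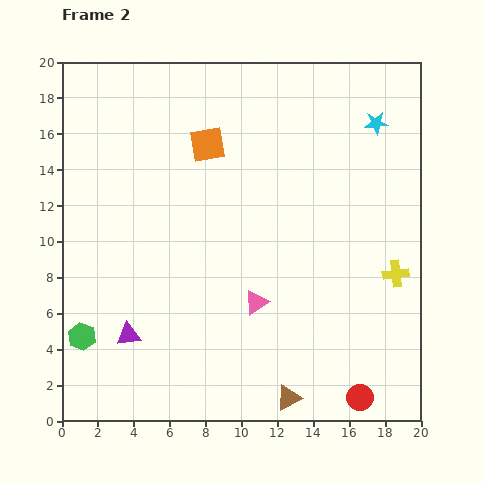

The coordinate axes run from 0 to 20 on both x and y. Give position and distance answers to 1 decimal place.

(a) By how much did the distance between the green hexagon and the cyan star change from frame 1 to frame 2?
+7.1

Distance in frame 1: 13.2. Distance in frame 2: 20.3.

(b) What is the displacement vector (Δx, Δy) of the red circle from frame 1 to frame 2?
(-1.7, -1.4)

The red circle was at (18.3, 2.7) in frame 1 and (16.6, 1.3) in frame 2.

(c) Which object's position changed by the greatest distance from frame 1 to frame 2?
the yellow cross

(moved 7.9; next 6.8)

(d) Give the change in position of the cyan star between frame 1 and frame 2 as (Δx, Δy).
(5.2, 1.5)

The cyan star was at (12.3, 15.1) in frame 1 and (17.5, 16.6) in frame 2.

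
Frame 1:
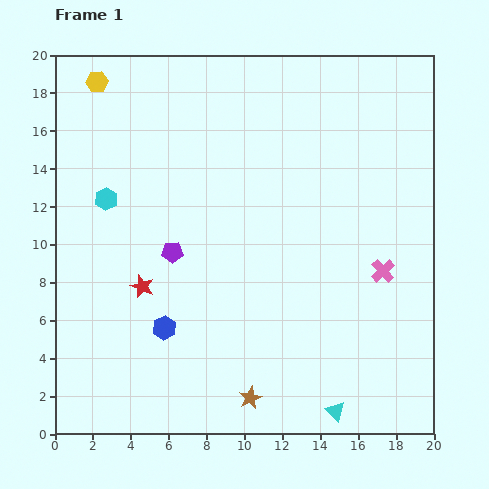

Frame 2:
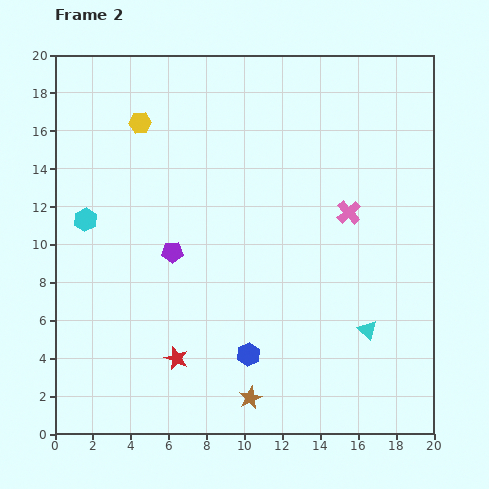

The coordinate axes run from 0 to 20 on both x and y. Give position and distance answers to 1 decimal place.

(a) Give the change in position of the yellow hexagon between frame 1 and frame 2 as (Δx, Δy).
(2.3, -2.2)

The yellow hexagon was at (2.2, 18.6) in frame 1 and (4.5, 16.4) in frame 2.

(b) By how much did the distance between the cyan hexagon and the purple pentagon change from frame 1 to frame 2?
+0.4

Distance in frame 1: 4.5. Distance in frame 2: 4.9.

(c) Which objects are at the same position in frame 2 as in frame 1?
the purple pentagon, the brown star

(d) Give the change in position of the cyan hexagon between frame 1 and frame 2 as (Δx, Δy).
(-1.1, -1.1)

The cyan hexagon was at (2.7, 12.4) in frame 1 and (1.6, 11.3) in frame 2.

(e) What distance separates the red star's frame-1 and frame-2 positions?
4.2

The red star moved from (4.6, 7.8) to (6.4, 4.0), a distance of √(1.8² + 3.8²) ≈ 4.2.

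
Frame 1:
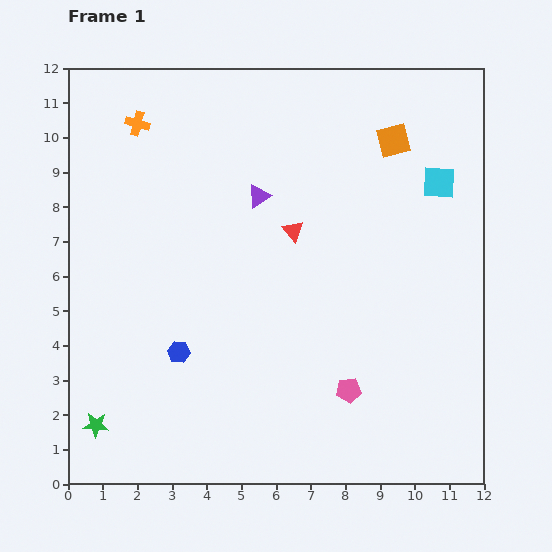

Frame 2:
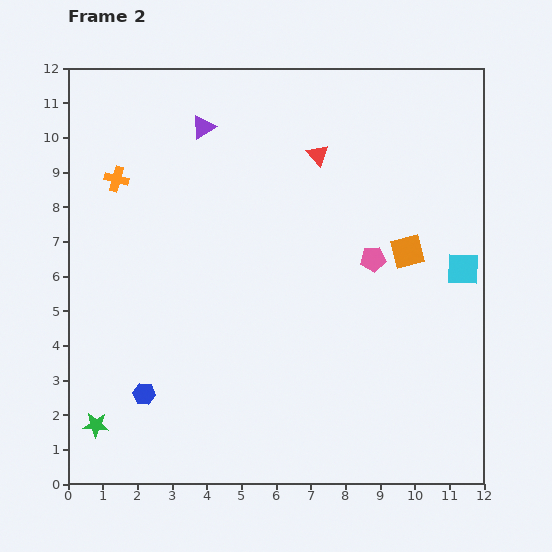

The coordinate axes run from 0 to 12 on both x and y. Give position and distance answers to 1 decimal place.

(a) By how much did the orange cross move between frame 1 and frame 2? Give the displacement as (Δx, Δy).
(-0.6, -1.6)

The orange cross was at (2.0, 10.4) in frame 1 and (1.4, 8.8) in frame 2.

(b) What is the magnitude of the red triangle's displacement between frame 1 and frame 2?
2.3

The red triangle moved from (6.5, 7.3) to (7.2, 9.5), a distance of √(0.7² + 2.2²) ≈ 2.3.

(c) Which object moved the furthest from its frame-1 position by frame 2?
the pink pentagon

(moved 3.9; next 3.2)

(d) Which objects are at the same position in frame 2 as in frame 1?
the green star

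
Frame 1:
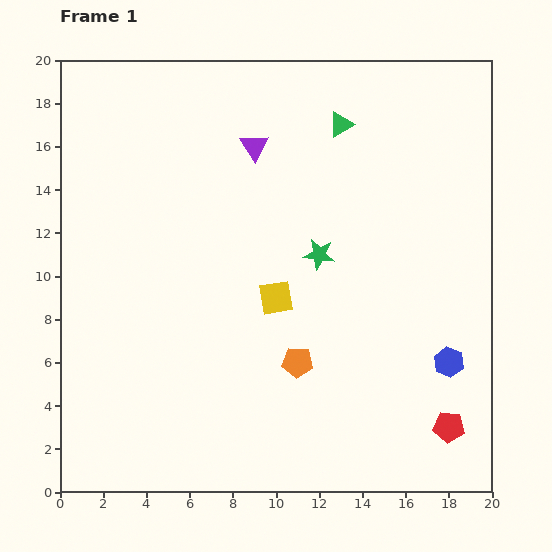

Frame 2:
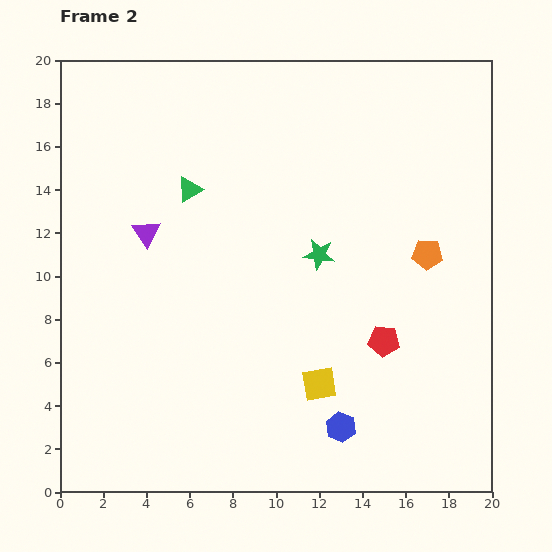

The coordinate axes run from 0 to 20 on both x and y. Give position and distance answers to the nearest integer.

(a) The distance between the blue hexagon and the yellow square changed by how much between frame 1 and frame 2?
-7

Distance in frame 1: 9. Distance in frame 2: 2.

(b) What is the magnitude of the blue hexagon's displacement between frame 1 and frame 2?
6

The blue hexagon moved from (18, 6) to (13, 3), a distance of √(5² + 3²) ≈ 6.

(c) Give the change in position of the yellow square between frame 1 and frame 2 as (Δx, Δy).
(2, -4)

The yellow square was at (10, 9) in frame 1 and (12, 5) in frame 2.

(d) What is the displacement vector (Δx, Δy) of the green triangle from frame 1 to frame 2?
(-7, -3)

The green triangle was at (13, 17) in frame 1 and (6, 14) in frame 2.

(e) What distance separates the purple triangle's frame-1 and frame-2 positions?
6

The purple triangle moved from (9, 16) to (4, 12), a distance of √(5² + 4²) ≈ 6.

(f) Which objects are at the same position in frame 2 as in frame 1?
the green star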